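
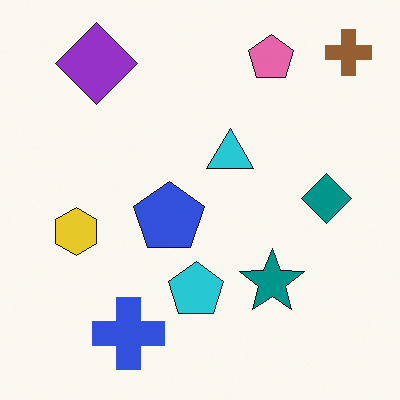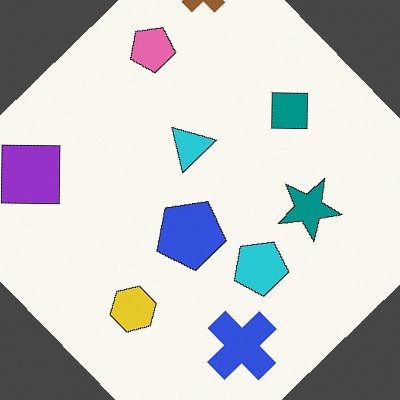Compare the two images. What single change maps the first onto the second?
Rotated counter-clockwise by a large amount — several tens of degrees.

Every shape is tilted by the same angle and the image corners show triangular fill wedges — a whole-image rotation by a non-right angle.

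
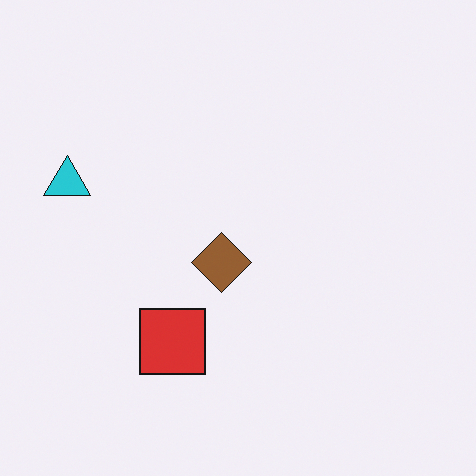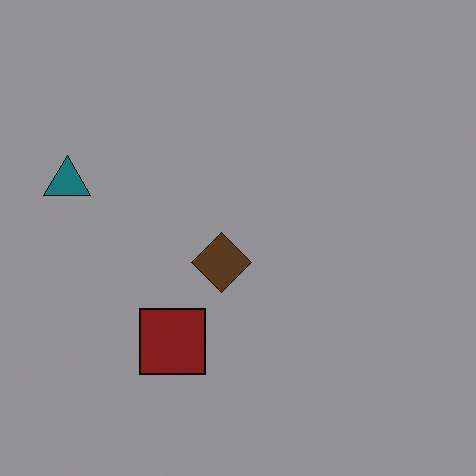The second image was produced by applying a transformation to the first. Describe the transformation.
This is the original image noticeably darkened.

Every pixel — background and shapes alike — is uniformly darkened.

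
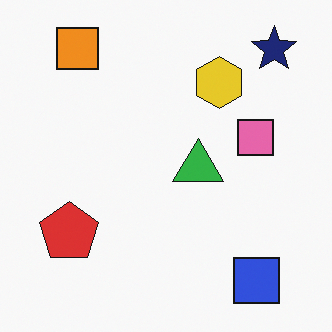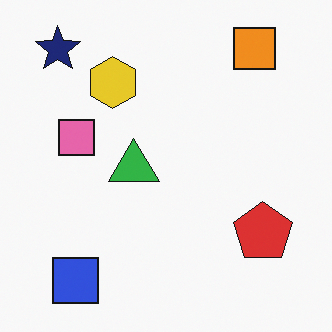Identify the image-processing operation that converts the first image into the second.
The second image is the first flipped horizontally (left ↔ right).

The navy star is in the top-right of the first image and the top-left of the second — shapes on opposite sides of the vertical midline have swapped in a mirror flip.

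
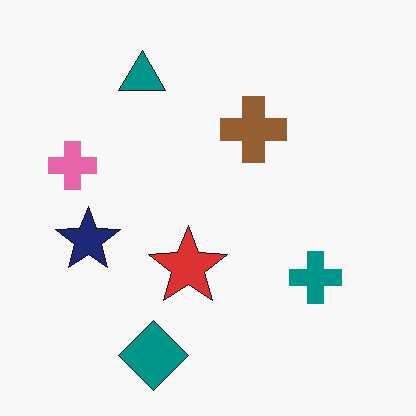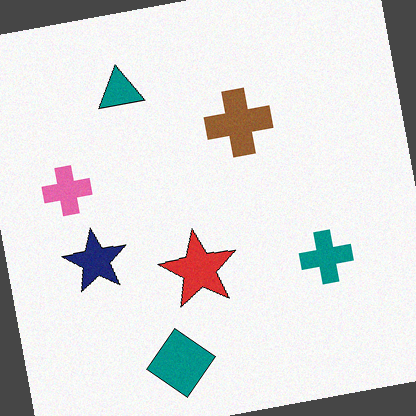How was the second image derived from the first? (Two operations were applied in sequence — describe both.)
This is the original image degraded with light additive noise, then rotated counter-clockwise by a few degrees.

Random speckle covers the whole image, including the flat background. Every shape is tilted by the same angle and the image corners show triangular fill wedges — a whole-image rotation by a non-right angle.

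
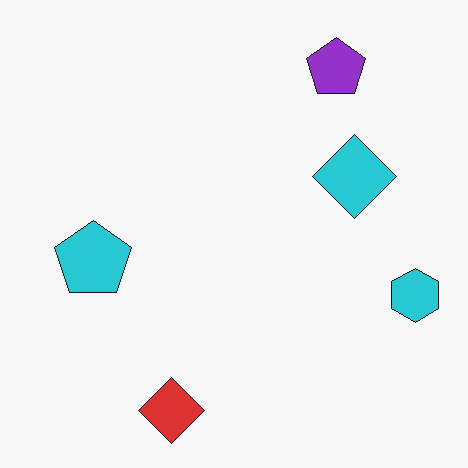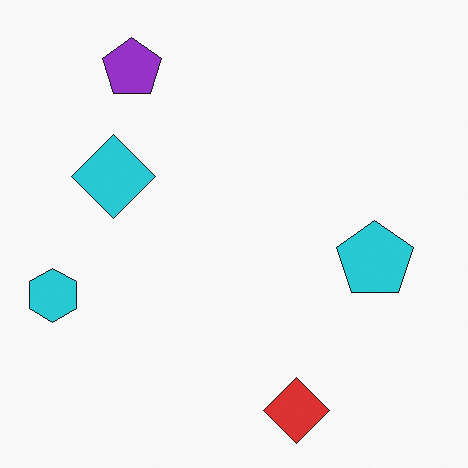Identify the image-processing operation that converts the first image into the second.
It was flipped horizontally (left ↔ right).

The cyan hexagon is in the right of the first image and the left of the second — shapes on opposite sides of the vertical midline have swapped in a mirror flip.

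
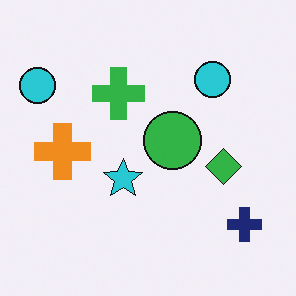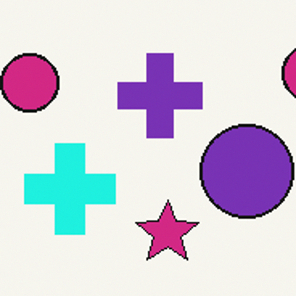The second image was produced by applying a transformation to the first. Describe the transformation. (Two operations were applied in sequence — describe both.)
The transformation is: cropped slightly and scaled back up, then hue-shifted by a moderate amount.

The visible shapes are larger and the field of view is narrower; shapes near the original edges may be partly or wholly outside the frame — a crop-and-rescale. Every shape's color has rotated by the same amount around the hue wheel — a uniform hue shift.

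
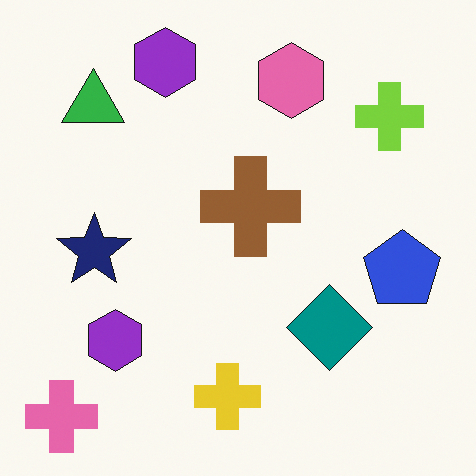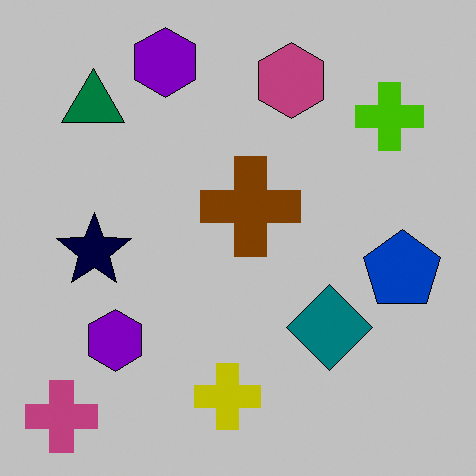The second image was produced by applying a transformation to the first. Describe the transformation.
The second image is the first aggressively posterized.

Each flat color has snapped to a coarser quantized level — most visibly, the near-white background has dropped to a flat grey.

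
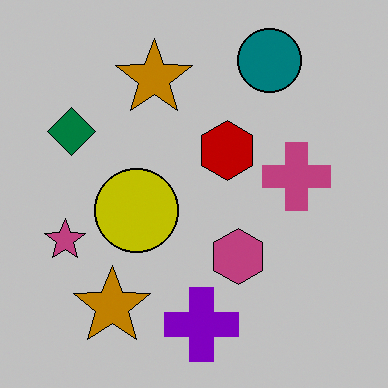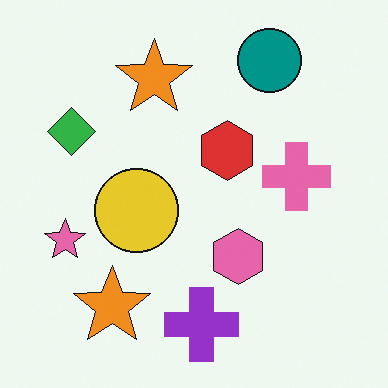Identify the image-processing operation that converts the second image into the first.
It was heavily posterized to just a handful of flat colors.

Each flat color has snapped to a coarser quantized level — most visibly, the near-white background has dropped to a flat grey.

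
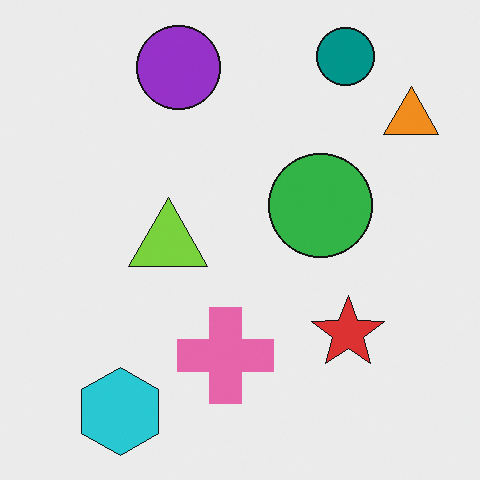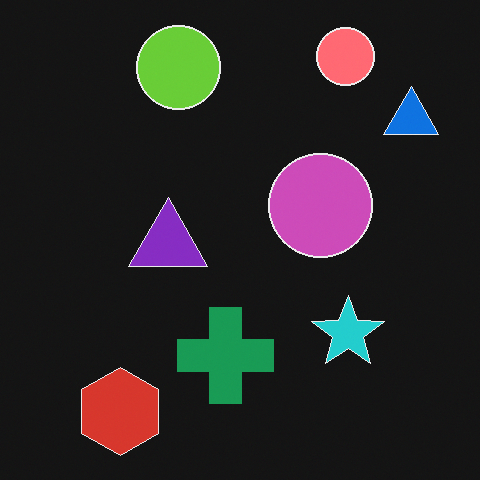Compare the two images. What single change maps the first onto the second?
It was color-inverted (negative).

The light background has become dark and every shape's color is its complement — a photographic negative.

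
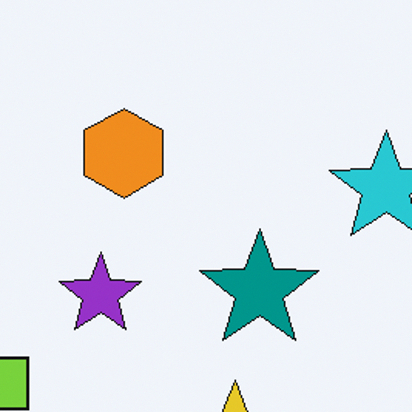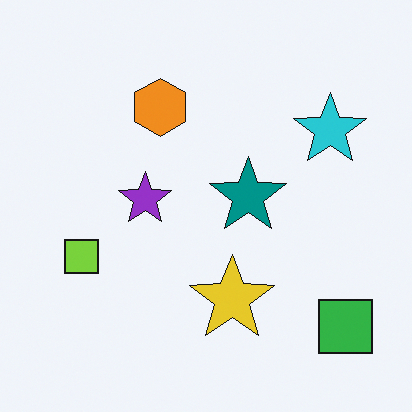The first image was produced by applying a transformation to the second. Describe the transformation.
It was cropped slightly and scaled back up.

The visible shapes are larger and the field of view is narrower; shapes near the original edges may be partly or wholly outside the frame — a crop-and-rescale.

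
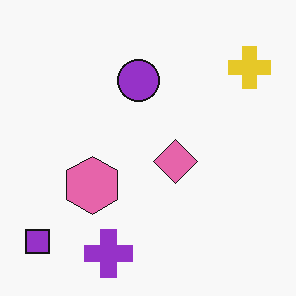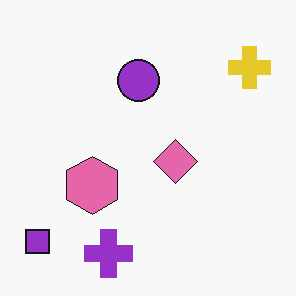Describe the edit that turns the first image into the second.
This is the original image given moderate JPEG compression.

Blocky 8×8 compression artifacts appear around shape edges and the flat background shows ringing — characteristic JPEG degradation.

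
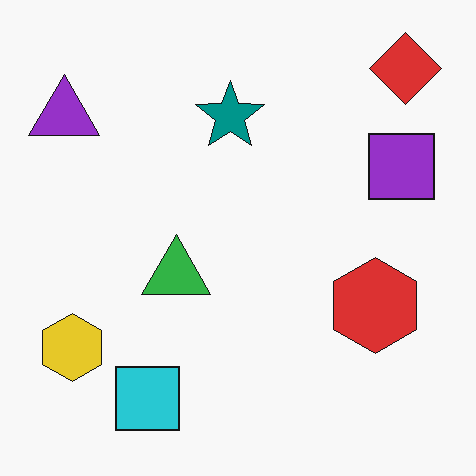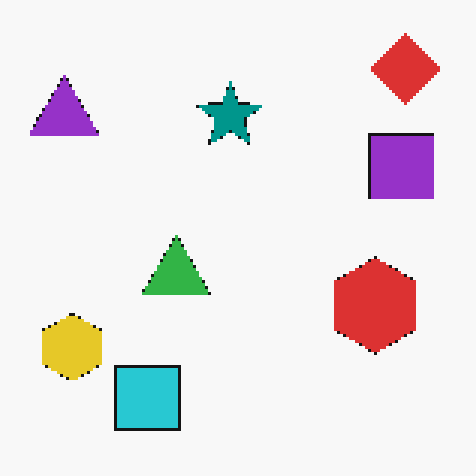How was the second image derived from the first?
The image was lightly pixelated (a mild mosaic effect).

Shapes are reduced to large square blocks; fine edges and outlines are lost — a downscale-then-upscale (mosaic) effect.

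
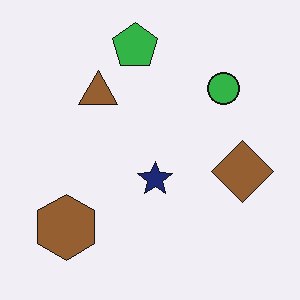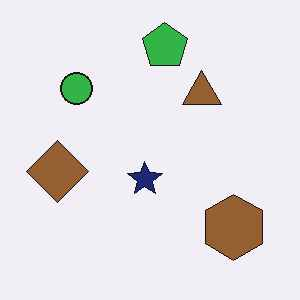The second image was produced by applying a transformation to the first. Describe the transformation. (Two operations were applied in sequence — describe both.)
The image was flipped horizontally (left ↔ right), then JPEG-compressed with visible artifacts.

The brown diamond is in the right of the first image and the left of the second — shapes on opposite sides of the vertical midline have swapped in a mirror flip. Blocky 8×8 compression artifacts appear around shape edges and the flat background shows ringing — characteristic JPEG degradation.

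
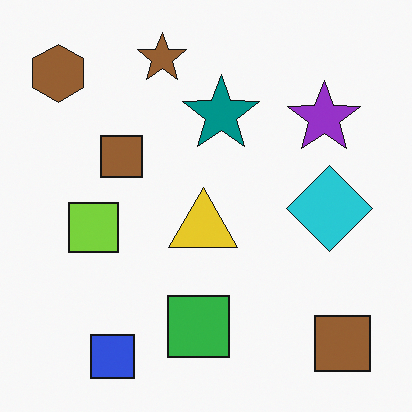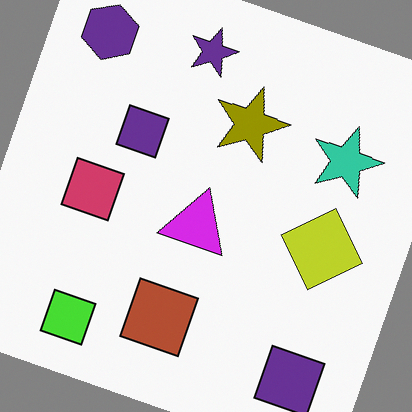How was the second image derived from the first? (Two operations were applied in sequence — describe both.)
Hue-shifted through roughly half the color wheel, then rotated clockwise by a clearly visible amount.

Every shape's color has rotated by the same amount around the hue wheel — a uniform hue shift. Every shape is tilted by the same angle and the image corners show triangular fill wedges — a whole-image rotation by a non-right angle.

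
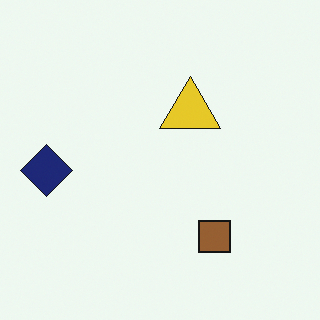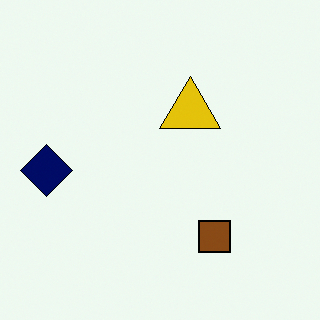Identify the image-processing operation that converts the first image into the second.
The transformation is: given slightly increased contrast.

Tones are pushed away from mid-grey across the whole image — a global contrast change.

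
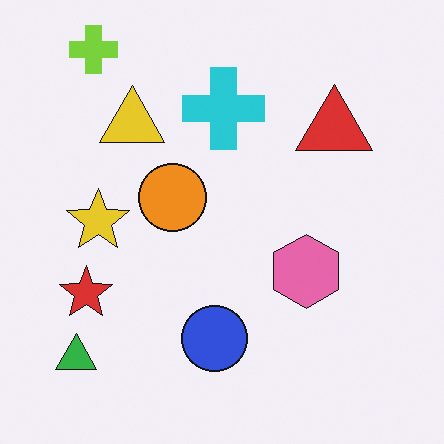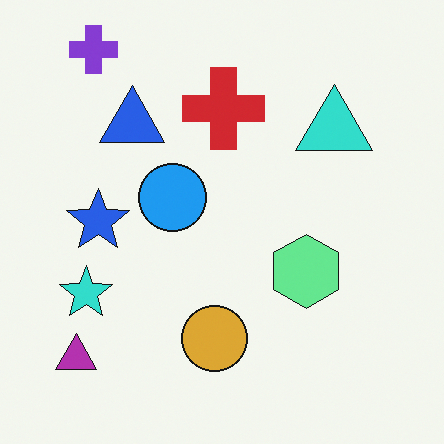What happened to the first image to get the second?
The second image is the first hue-shifted by a large amount.

Every shape's color has rotated by the same amount around the hue wheel — a uniform hue shift.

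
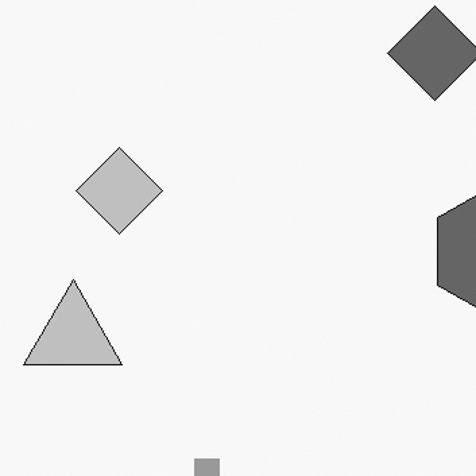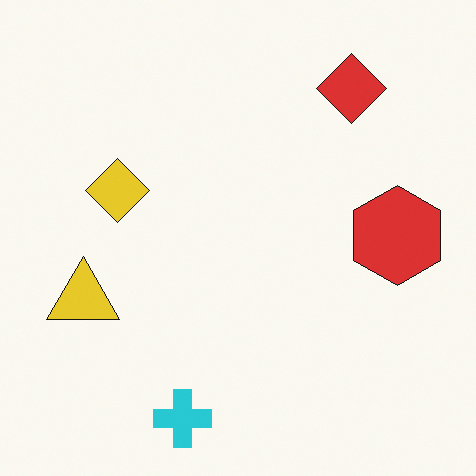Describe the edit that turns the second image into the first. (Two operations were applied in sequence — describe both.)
The first image is the second cropped slightly and scaled back up, then converted to grayscale.

The visible shapes are larger and the field of view is narrower; shapes near the original edges may be partly or wholly outside the frame — a crop-and-rescale. All color is removed — every shape is now a shade of grey.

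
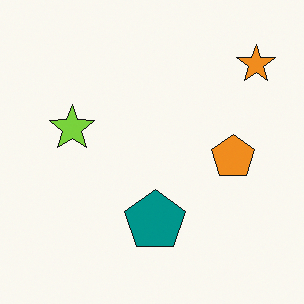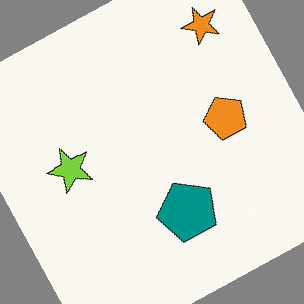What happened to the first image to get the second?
The second image is the first rotated counter-clockwise by a clearly visible amount.

Every shape is tilted by the same angle and the image corners show triangular fill wedges — a whole-image rotation by a non-right angle.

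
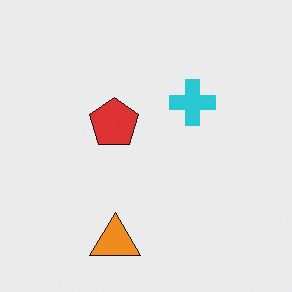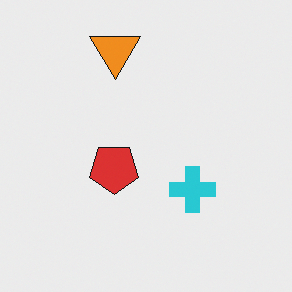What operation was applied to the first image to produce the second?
This is the original image flipped vertically (top ↔ bottom).

The orange triangle is in the bottom of the first image and the top of the second — shapes on opposite sides of the horizontal midline have swapped in a mirror flip.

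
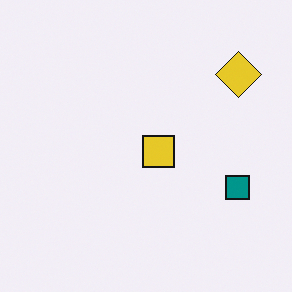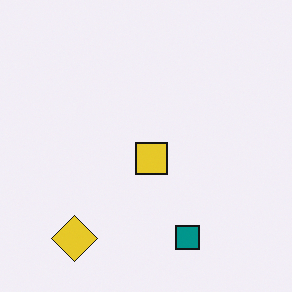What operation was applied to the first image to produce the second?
It was transposed (reflected across the top-left ↔ bottom-right diagonal).

Shapes have swapped their row and column positions — what was in the top-right is now in the bottom-left — a diagonal reflection.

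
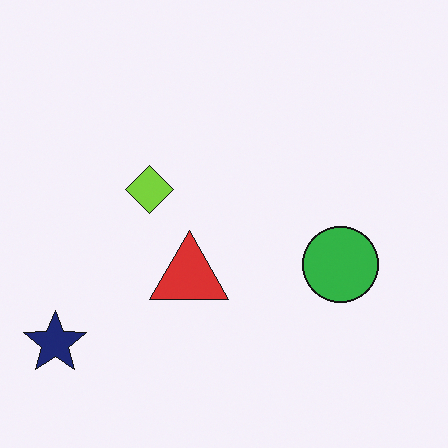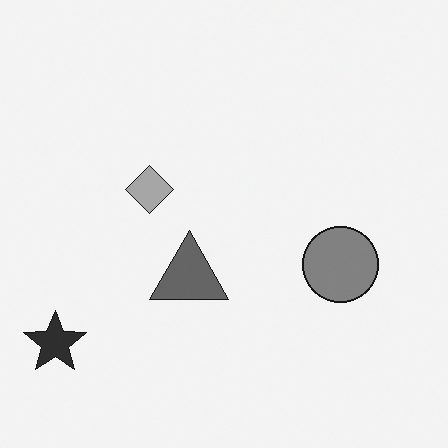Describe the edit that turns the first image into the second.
It was converted to grayscale.

All color is removed — every shape is now a shade of grey.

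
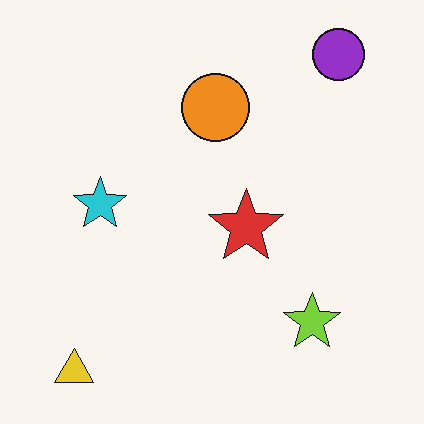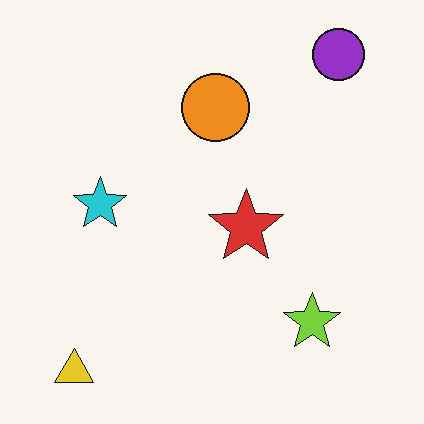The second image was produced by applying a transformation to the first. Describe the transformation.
JPEG-compressed with visible artifacts.

Blocky 8×8 compression artifacts appear around shape edges and the flat background shows ringing — characteristic JPEG degradation.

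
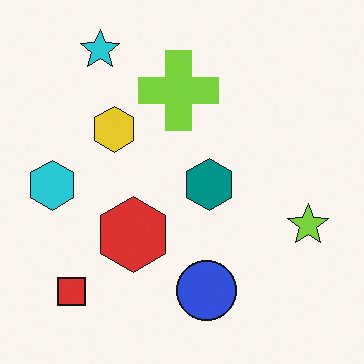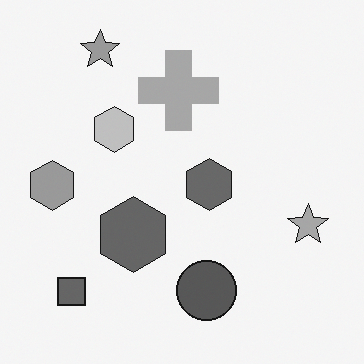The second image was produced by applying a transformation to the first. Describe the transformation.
The image was converted to grayscale.

All color is removed — every shape is now a shade of grey.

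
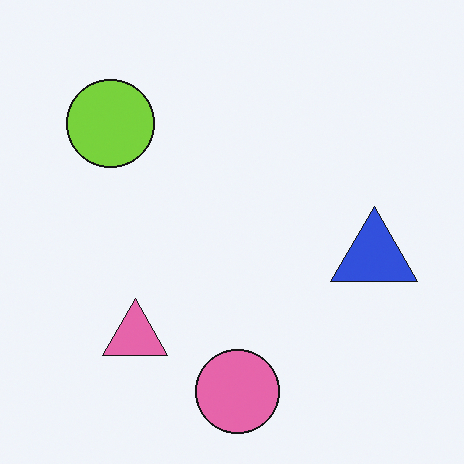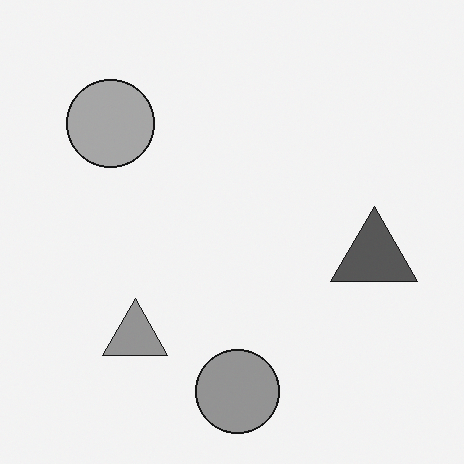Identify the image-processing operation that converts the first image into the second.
Converted to grayscale.

All color is removed — every shape is now a shade of grey.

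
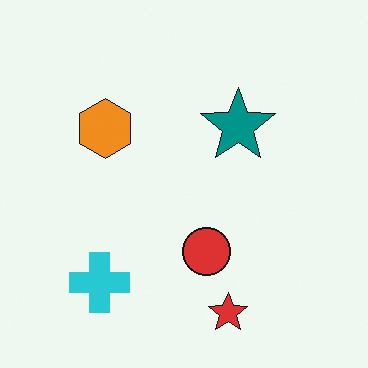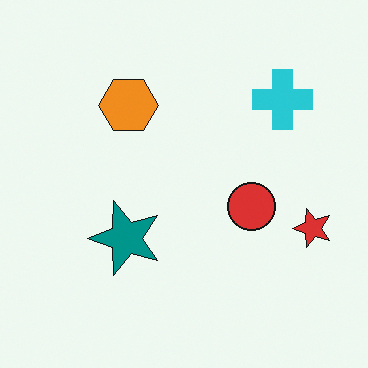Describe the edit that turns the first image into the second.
This is the original image transposed (reflected across the top-left ↔ bottom-right diagonal).

Shapes have swapped their row and column positions — what was in the top-right is now in the bottom-left — a diagonal reflection.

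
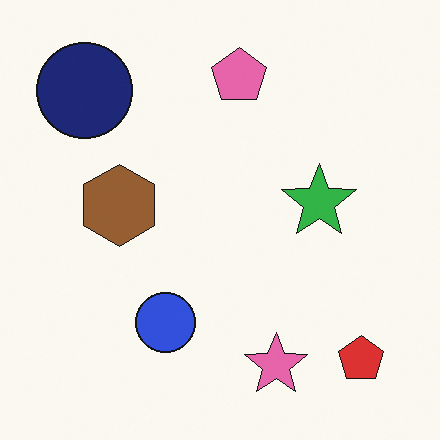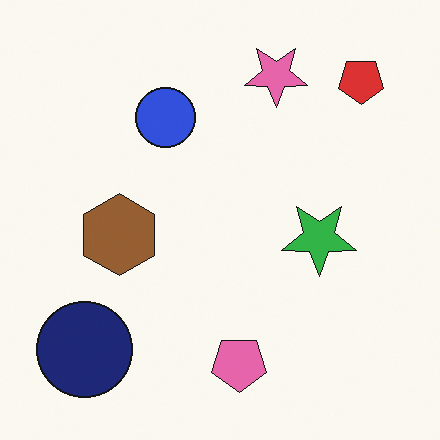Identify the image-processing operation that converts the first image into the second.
Flipped vertically (top ↔ bottom).

The pink star is in the bottom of the first image and the top of the second — shapes on opposite sides of the horizontal midline have swapped in a mirror flip.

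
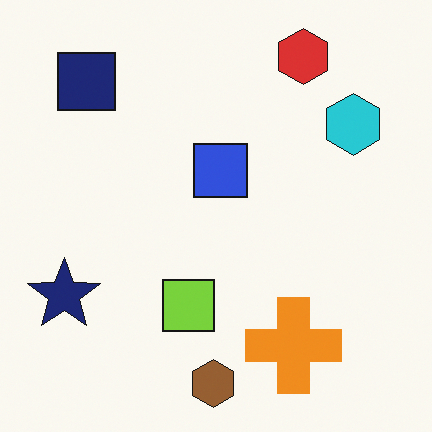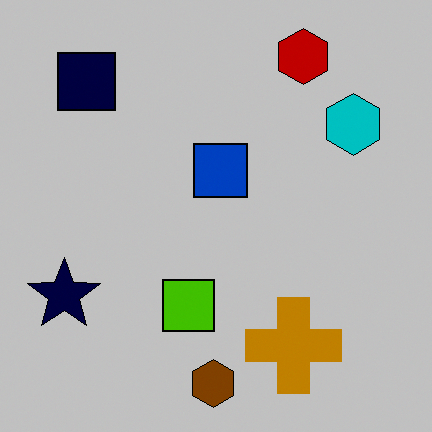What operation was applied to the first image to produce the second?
The second image is the first heavily posterized to just a handful of flat colors.

Each flat color has snapped to a coarser quantized level — most visibly, the near-white background has dropped to a flat grey.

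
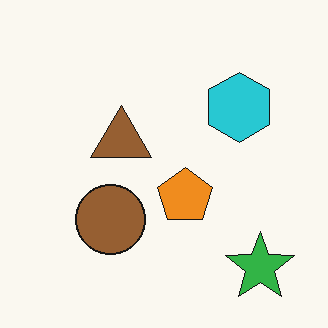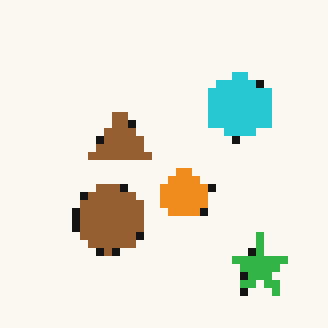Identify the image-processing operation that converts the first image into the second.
The second image is the first pixelated into visible square blocks.

Shapes are reduced to large square blocks; fine edges and outlines are lost — a downscale-then-upscale (mosaic) effect.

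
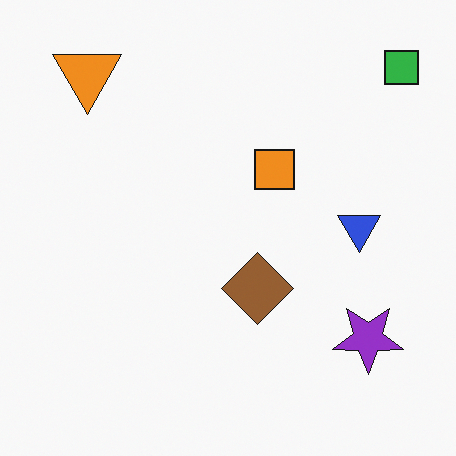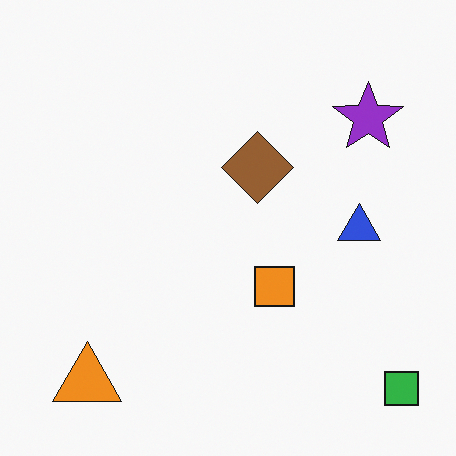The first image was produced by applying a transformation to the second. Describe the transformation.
The first image is the second flipped vertically (top ↔ bottom).

The green square is in the bottom-right of the second image and the top-right of the first — shapes on opposite sides of the horizontal midline have swapped in a mirror flip.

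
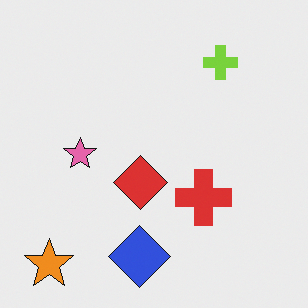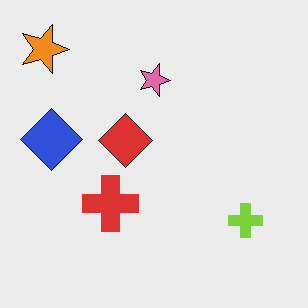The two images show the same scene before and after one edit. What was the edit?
The second image is the first rotated 90° clockwise.

The orange star sits in the bottom-left of the first image and the top-left of the second — consistent with a whole-image 90° clockwise rotation.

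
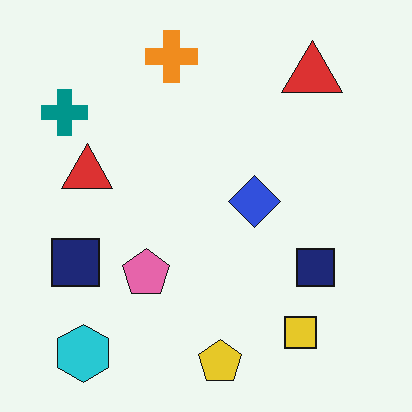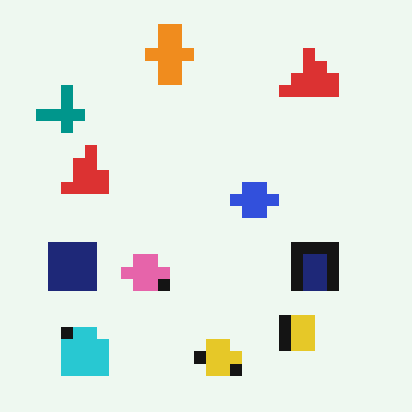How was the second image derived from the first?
The second image is the first coarsely pixelated.

Shapes are reduced to large square blocks; fine edges and outlines are lost — a downscale-then-upscale (mosaic) effect.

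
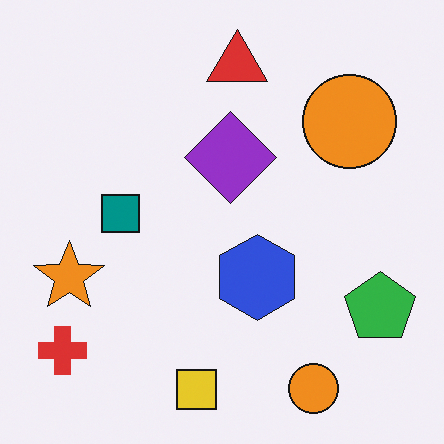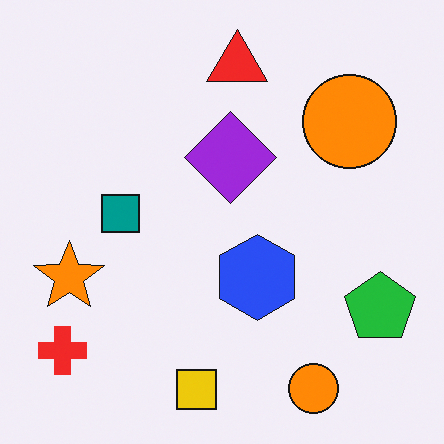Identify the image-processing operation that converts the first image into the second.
The second image is the first slightly oversaturated.

All colors are more vivid — a global saturation change.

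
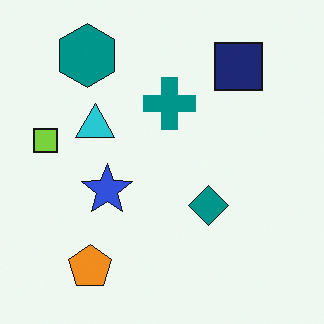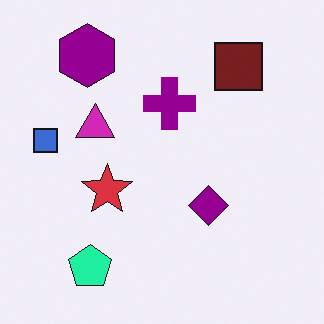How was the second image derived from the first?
The second image is the first hue-shifted noticeably.

Every shape's color has rotated by the same amount around the hue wheel — a uniform hue shift.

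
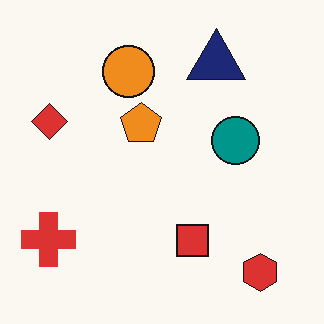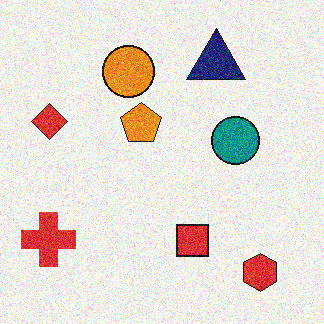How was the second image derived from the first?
It was degraded with visible gaussian noise.

Random speckle covers the whole image, including the flat background.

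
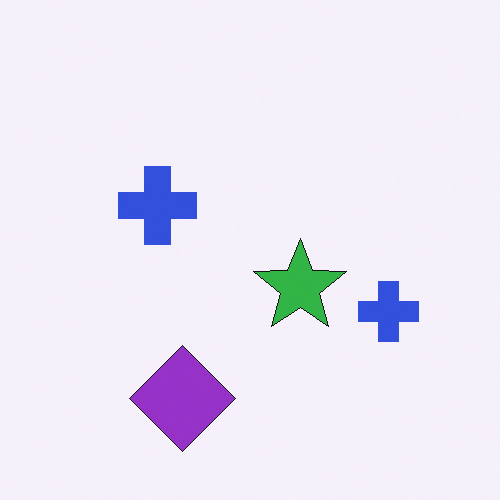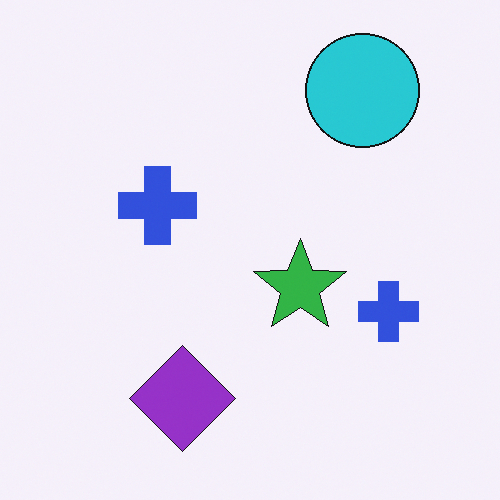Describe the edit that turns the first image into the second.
This is the original image overlaid with an additional cyan circle.

A cyan circle appears in the second image that is absent from the first.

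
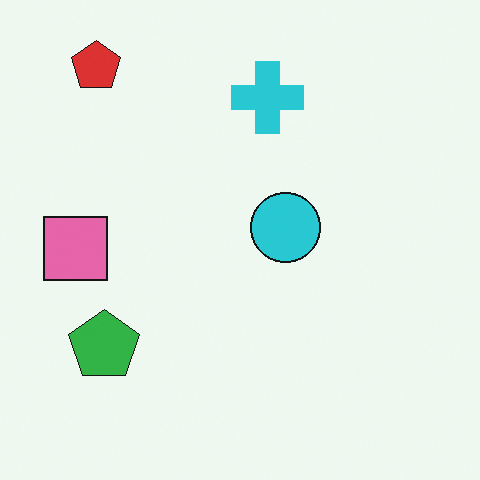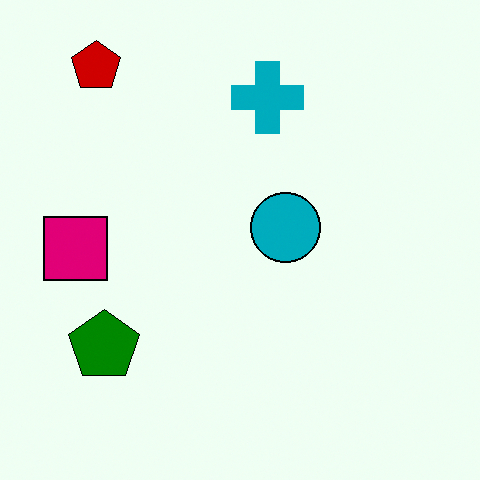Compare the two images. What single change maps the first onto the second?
The transformation is: boosted in contrast.

Tones are pushed away from mid-grey across the whole image — a global contrast change.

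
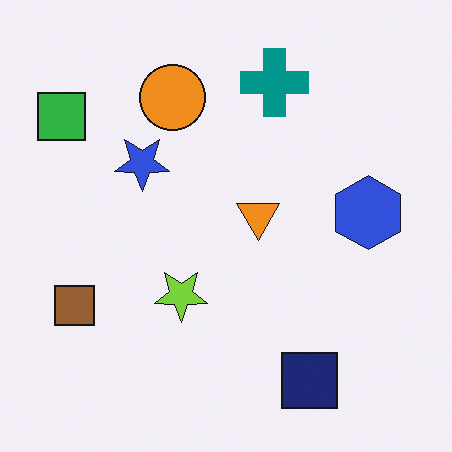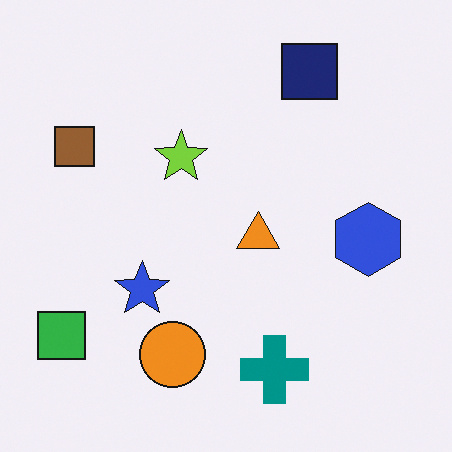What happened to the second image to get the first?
This is the original image flipped vertically (top ↔ bottom).

The navy square is in the top-right of the second image and the bottom-right of the first — shapes on opposite sides of the horizontal midline have swapped in a mirror flip.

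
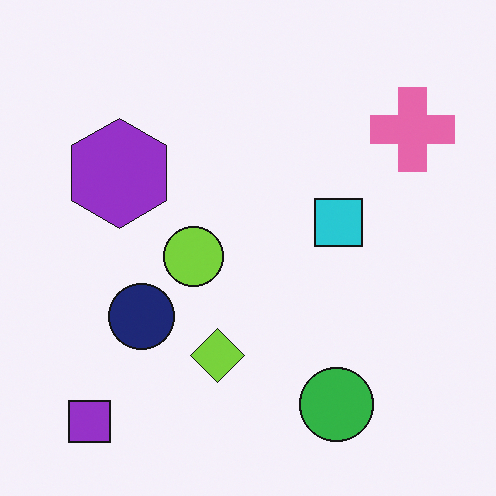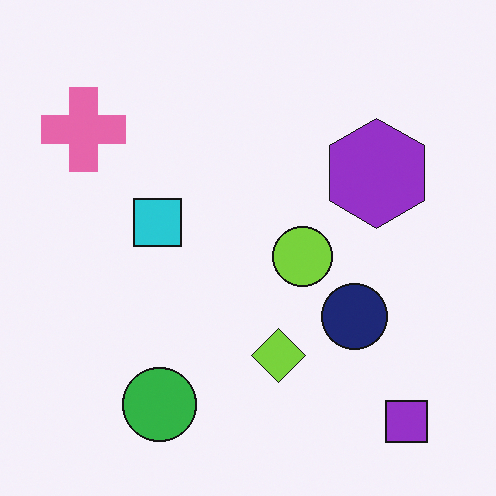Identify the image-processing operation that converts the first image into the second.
This is the original image flipped horizontally (left ↔ right).

The pink cross is in the top-right of the first image and the top-left of the second — shapes on opposite sides of the vertical midline have swapped in a mirror flip.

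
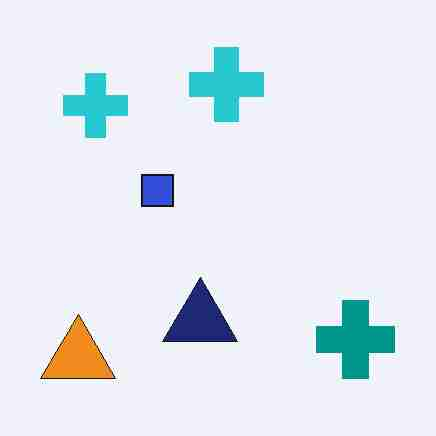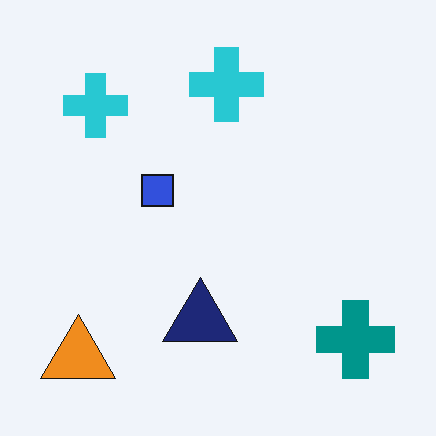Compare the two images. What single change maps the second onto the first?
This is the original image degraded with heavy JPEG compression.

Blocky 8×8 compression artifacts appear around shape edges and the flat background shows ringing — characteristic JPEG degradation.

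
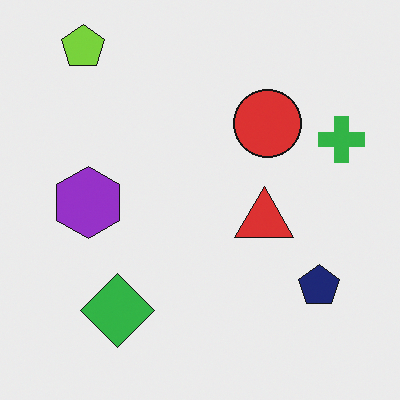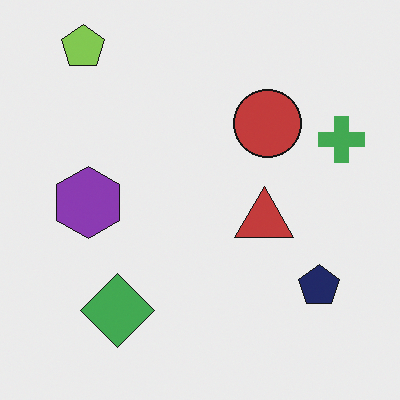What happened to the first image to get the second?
The second image is the first slightly desaturated.

All colors are more muted and greyish — a global saturation change.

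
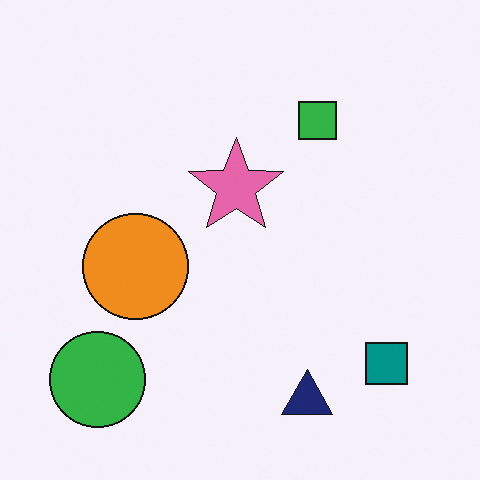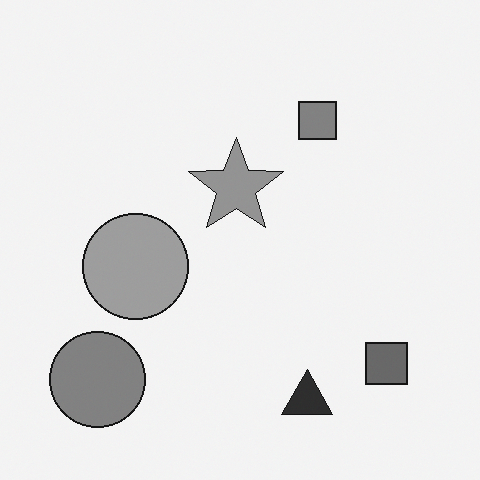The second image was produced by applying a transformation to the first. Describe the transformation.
The transformation is: converted to grayscale.

All color is removed — every shape is now a shade of grey.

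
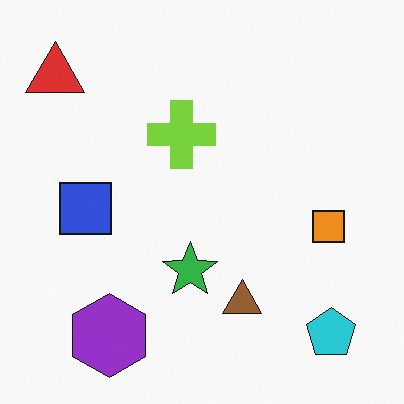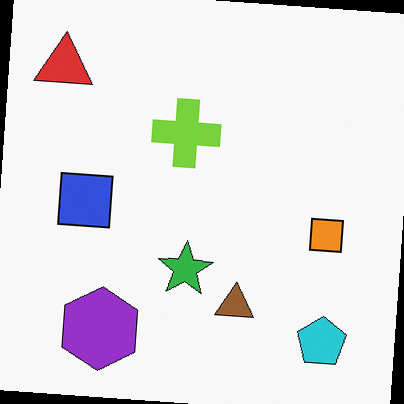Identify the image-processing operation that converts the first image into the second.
It was rotated clockwise by a small amount.

Every shape is tilted by the same angle and the image corners show triangular fill wedges — a whole-image rotation by a non-right angle.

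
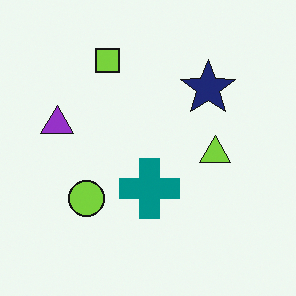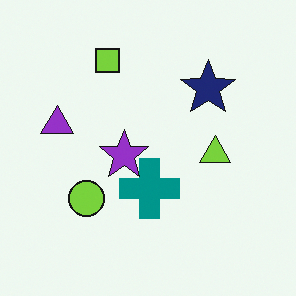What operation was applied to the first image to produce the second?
The second image is the first overlaid with an additional purple star.

A purple star appears in the second image that is absent from the first.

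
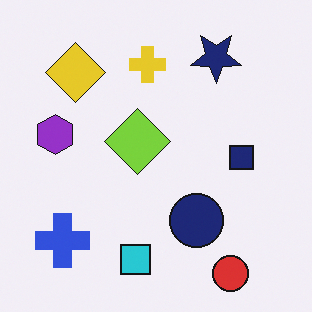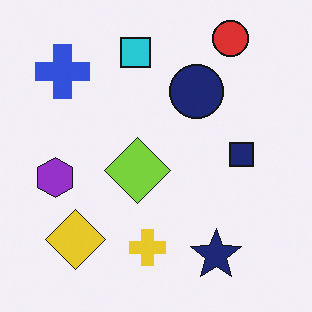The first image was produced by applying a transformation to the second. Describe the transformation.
The transformation is: flipped vertically (top ↔ bottom).

The red circle is in the top-right of the second image and the bottom-right of the first — shapes on opposite sides of the horizontal midline have swapped in a mirror flip.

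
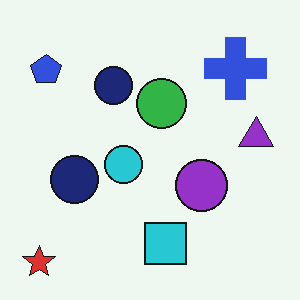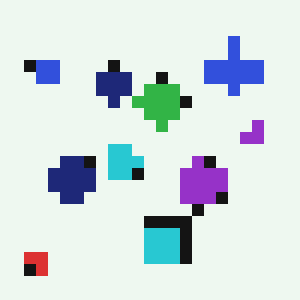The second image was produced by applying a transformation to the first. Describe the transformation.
The second image is the first heavily pixelated into large blocks.

Shapes are reduced to large square blocks; fine edges and outlines are lost — a downscale-then-upscale (mosaic) effect.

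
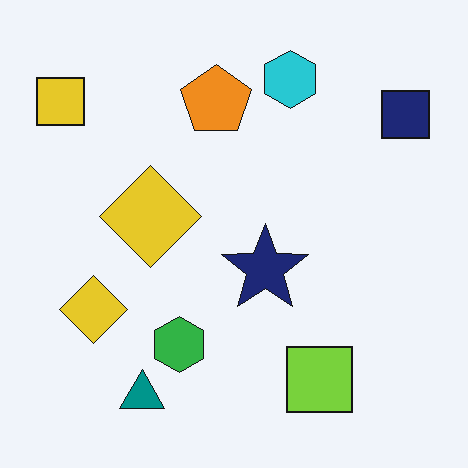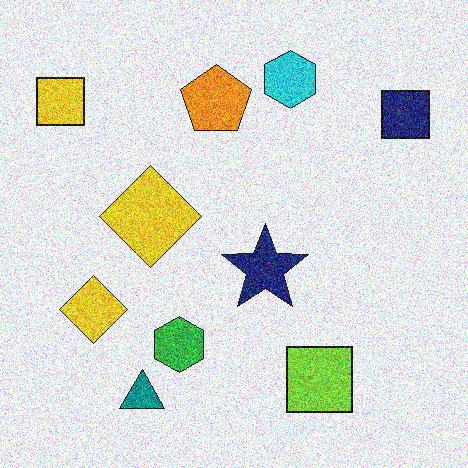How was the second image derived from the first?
The transformation is: degraded with a thick layer of grain.

Random speckle covers the whole image, including the flat background.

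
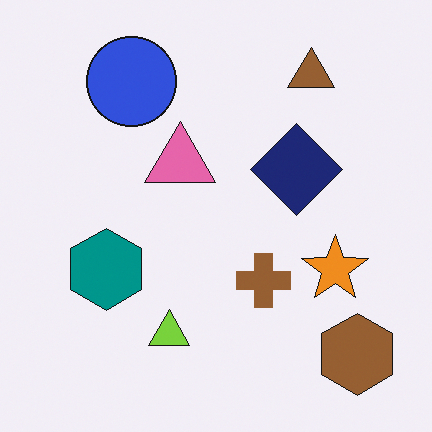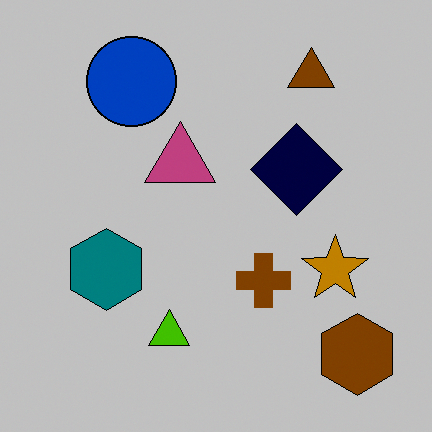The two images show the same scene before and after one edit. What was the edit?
The transformation is: heavily posterized to just a handful of flat colors.

Each flat color has snapped to a coarser quantized level — most visibly, the near-white background has dropped to a flat grey.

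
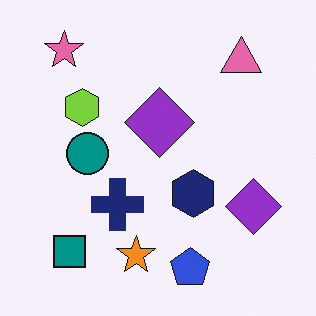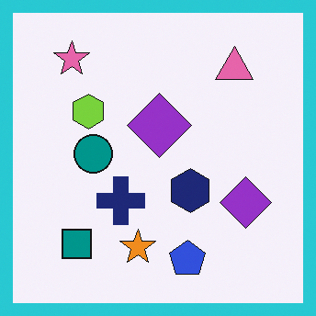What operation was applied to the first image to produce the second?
The image was framed with a cyan border.

A solid cyan frame runs around the edge of the second image, with the content slightly shrunk inside it.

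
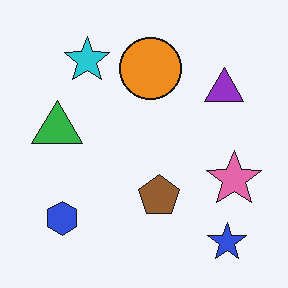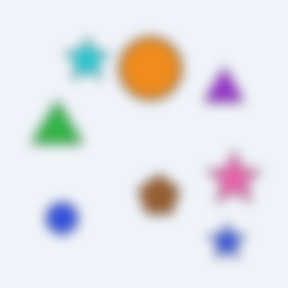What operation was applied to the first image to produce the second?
It was heavily blurred.

Shape edges and outlines are uniformly softened across the whole image.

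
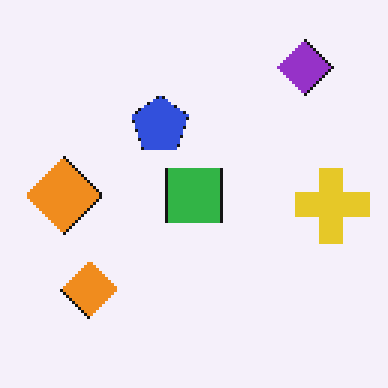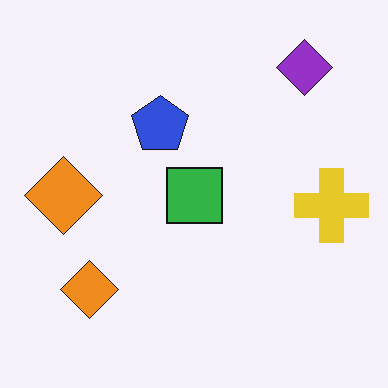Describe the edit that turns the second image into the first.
The transformation is: lightly pixelated (a mild mosaic effect).

Shapes are reduced to large square blocks; fine edges and outlines are lost — a downscale-then-upscale (mosaic) effect.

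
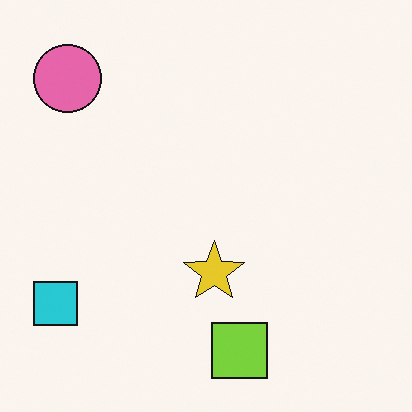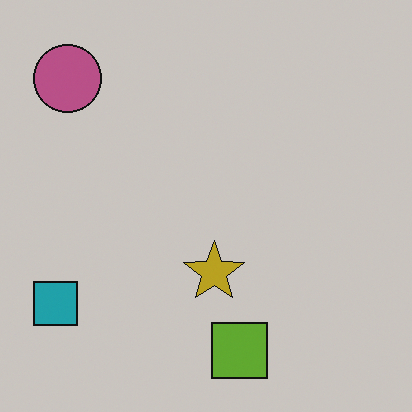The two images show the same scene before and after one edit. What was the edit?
It was darkened a little.

Every pixel — background and shapes alike — is uniformly darkened.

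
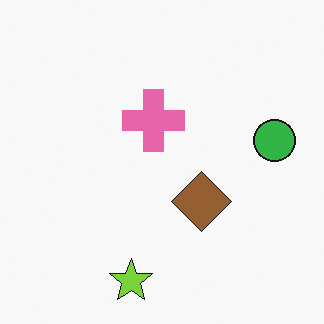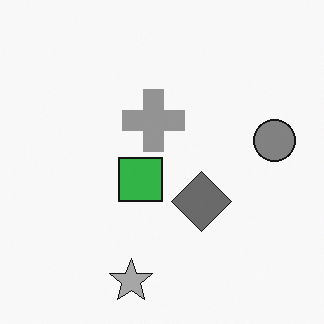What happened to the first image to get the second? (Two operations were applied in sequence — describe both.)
Converted to grayscale, then overlaid with an additional green square.

All color is removed — every shape is now a shade of grey. A green square appears in the second image that is absent from the first.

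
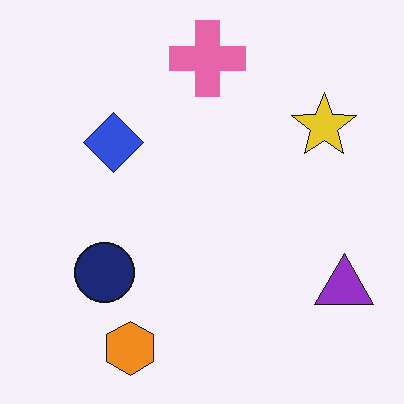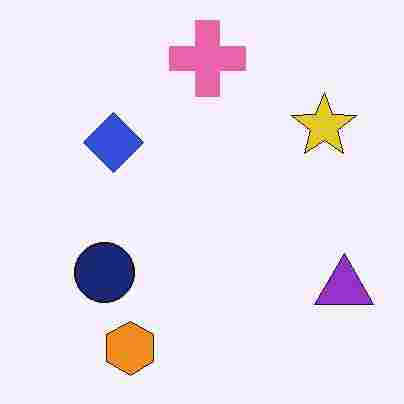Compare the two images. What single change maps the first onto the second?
It was heavily JPEG-compressed with obvious blocking artifacts.

Blocky 8×8 compression artifacts appear around shape edges and the flat background shows ringing — characteristic JPEG degradation.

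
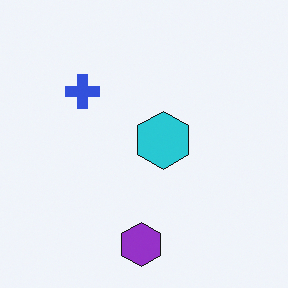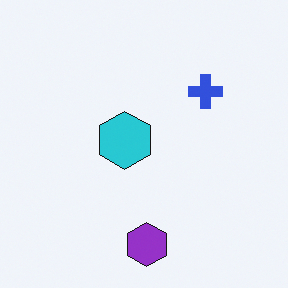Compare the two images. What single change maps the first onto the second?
Flipped horizontally (left ↔ right).

The blue cross is in the top-left of the first image and the top-right of the second — shapes on opposite sides of the vertical midline have swapped in a mirror flip.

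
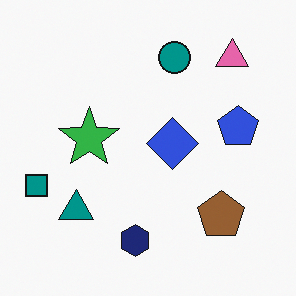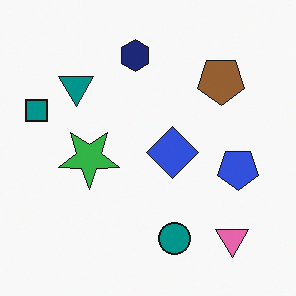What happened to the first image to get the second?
The second image is the first flipped vertically (top ↔ bottom).

The navy hexagon is in the bottom of the first image and the top of the second — shapes on opposite sides of the horizontal midline have swapped in a mirror flip.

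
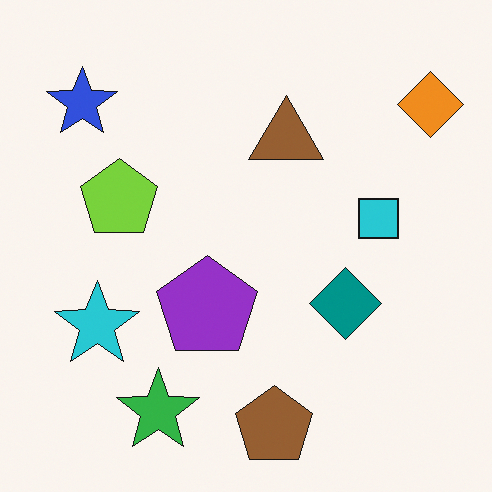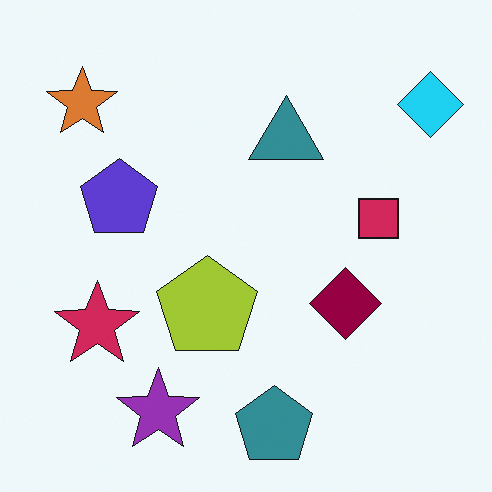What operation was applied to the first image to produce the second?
The image was hue-shifted through roughly half the color wheel.

Every shape's color has rotated by the same amount around the hue wheel — a uniform hue shift.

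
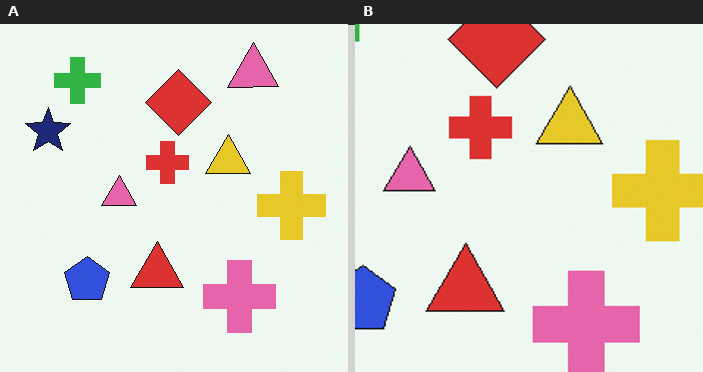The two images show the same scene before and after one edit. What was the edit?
It was cropped slightly and scaled back up.

The visible shapes are larger and the field of view is narrower; shapes near the original edges may be partly or wholly outside the frame — a crop-and-rescale.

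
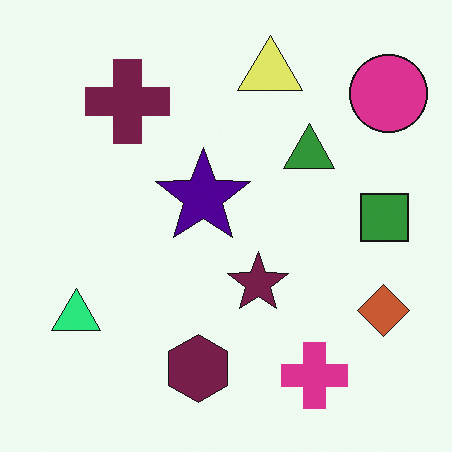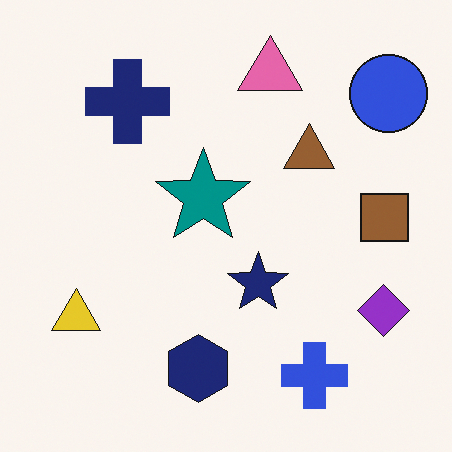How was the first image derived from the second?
The transformation is: hue-shifted through roughly a third of the color wheel.

Every shape's color has rotated by the same amount around the hue wheel — a uniform hue shift.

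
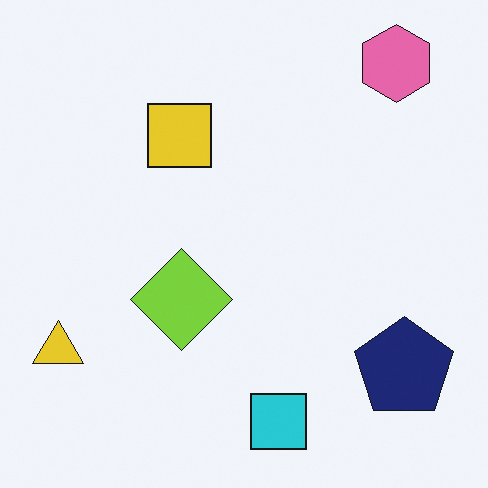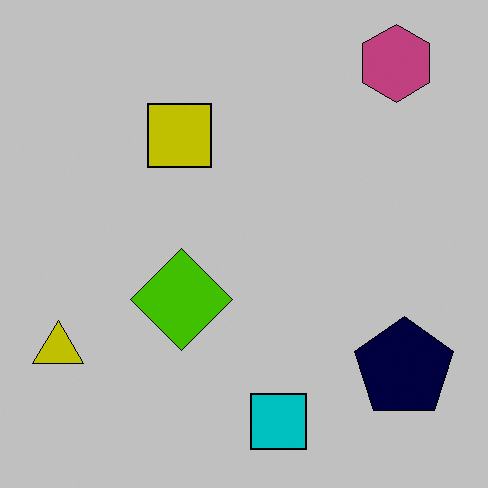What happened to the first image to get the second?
Aggressively posterized.

Each flat color has snapped to a coarser quantized level — most visibly, the near-white background has dropped to a flat grey.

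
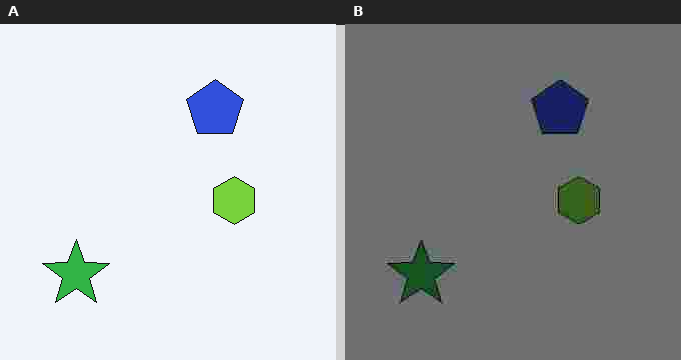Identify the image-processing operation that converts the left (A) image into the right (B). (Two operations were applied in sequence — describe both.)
It was darkened a lot, then heavily JPEG-compressed with obvious blocking artifacts.

Every pixel — background and shapes alike — is uniformly darkened. Blocky 8×8 compression artifacts appear around shape edges and the flat background shows ringing — characteristic JPEG degradation.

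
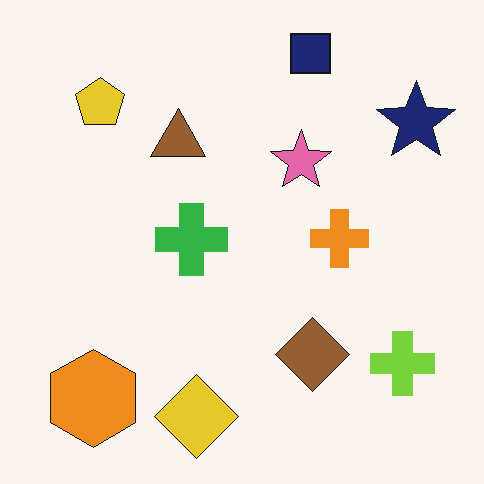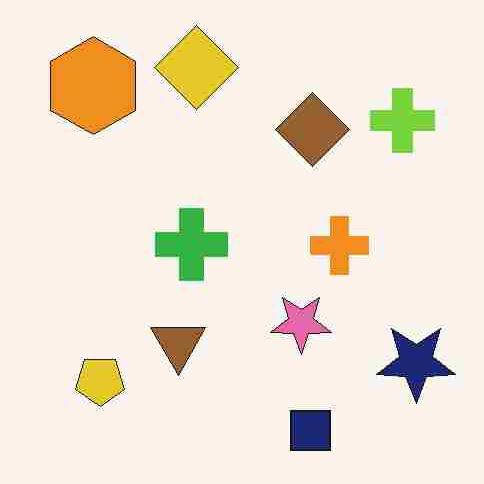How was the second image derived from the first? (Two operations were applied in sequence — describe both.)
The image was degraded with heavy JPEG compression, then flipped vertically (top ↔ bottom).

Blocky 8×8 compression artifacts appear around shape edges and the flat background shows ringing — characteristic JPEG degradation. The navy square is in the top of the first image and the bottom of the second — shapes on opposite sides of the horizontal midline have swapped in a mirror flip.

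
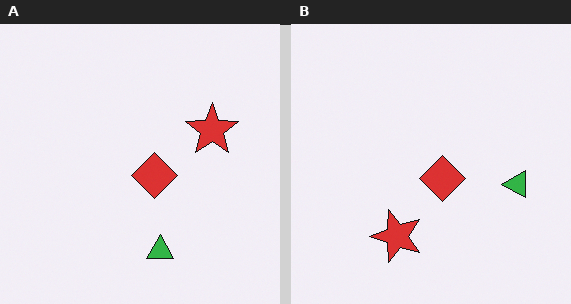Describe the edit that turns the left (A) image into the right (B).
The transformation is: transposed (reflected across the top-left ↔ bottom-right diagonal).

Shapes have swapped their row and column positions — what was in the top-right is now in the bottom-left — a diagonal reflection.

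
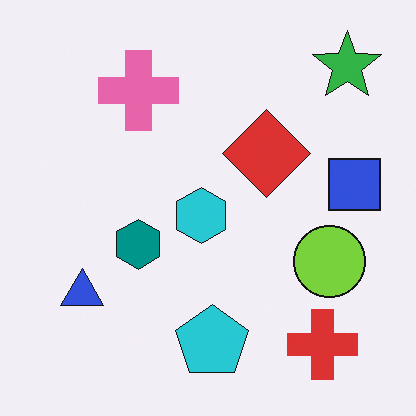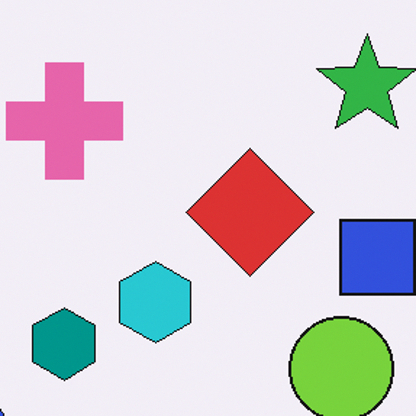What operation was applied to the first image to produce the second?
The second image is the first cropped to a modestly smaller region and rescaled.

The visible shapes are larger and the field of view is narrower; shapes near the original edges may be partly or wholly outside the frame — a crop-and-rescale.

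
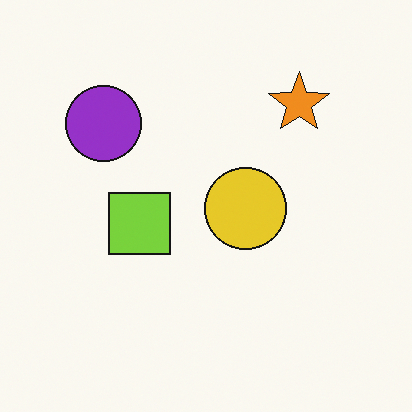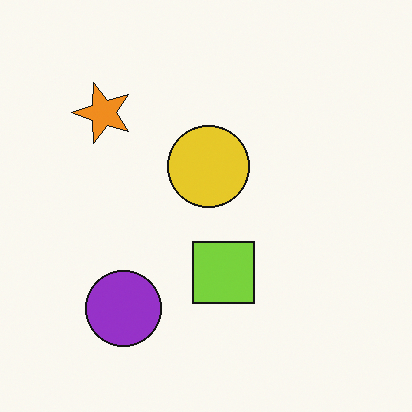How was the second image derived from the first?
The image was rotated 90° counter-clockwise.

The orange star sits in the top-right of the first image and the top-left of the second — consistent with a whole-image 90° counter-clockwise rotation.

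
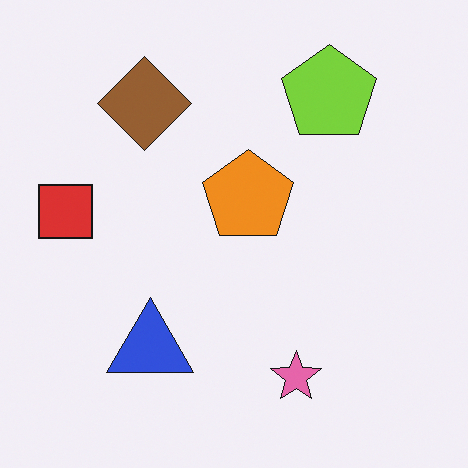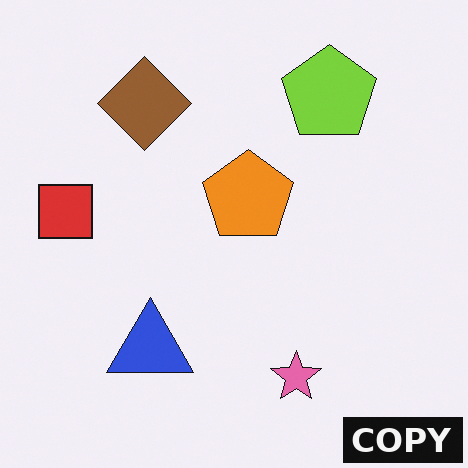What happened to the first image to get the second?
It was watermarked with the text "COPY" in the lower-right corner.

A dark label reading "COPY" appears in the lower-right corner.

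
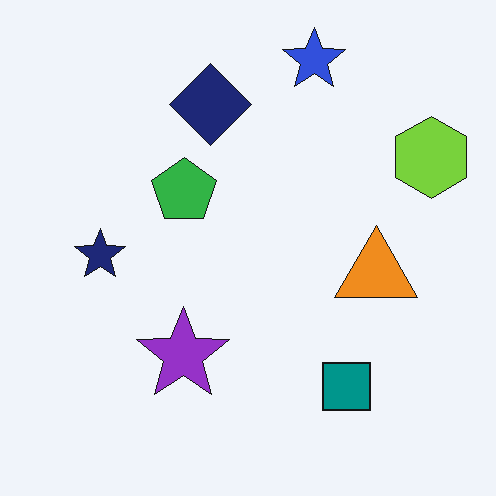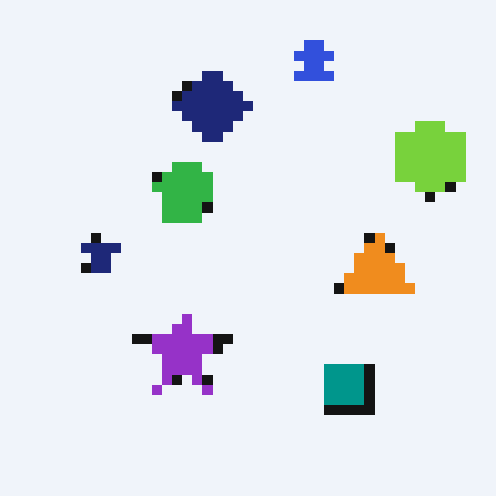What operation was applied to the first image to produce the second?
The image was coarsely pixelated.

Shapes are reduced to large square blocks; fine edges and outlines are lost — a downscale-then-upscale (mosaic) effect.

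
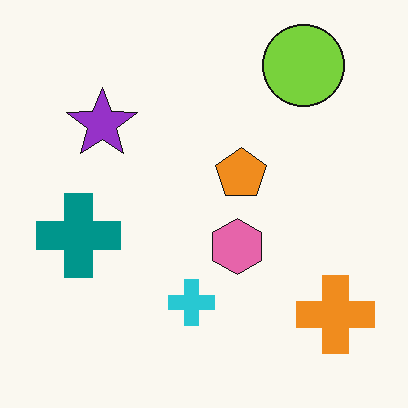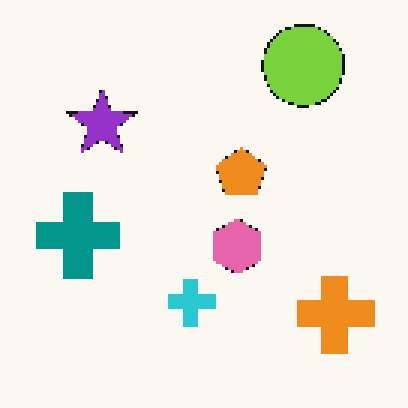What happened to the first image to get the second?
The transformation is: lightly pixelated (a mild mosaic effect).

Shapes are reduced to large square blocks; fine edges and outlines are lost — a downscale-then-upscale (mosaic) effect.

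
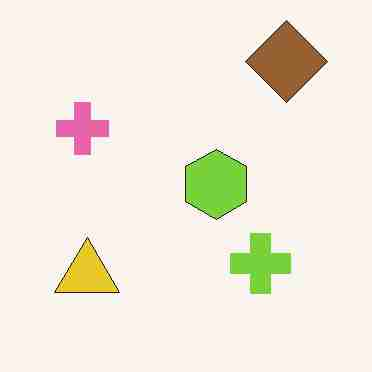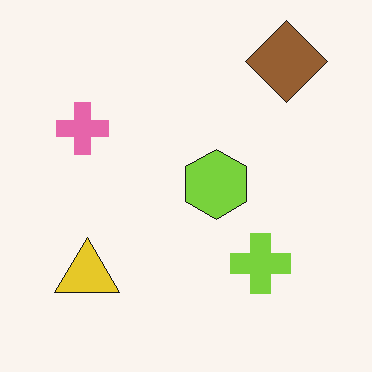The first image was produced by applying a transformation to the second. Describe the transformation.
This is the original image degraded with heavy JPEG compression.

Blocky 8×8 compression artifacts appear around shape edges and the flat background shows ringing — characteristic JPEG degradation.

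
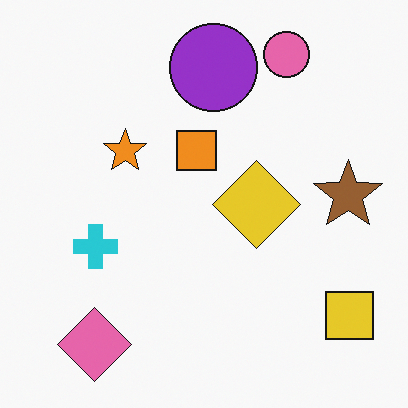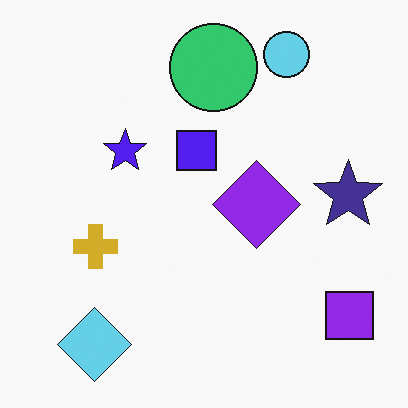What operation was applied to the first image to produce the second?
The image was hue-shifted through roughly half the color wheel.

Every shape's color has rotated by the same amount around the hue wheel — a uniform hue shift.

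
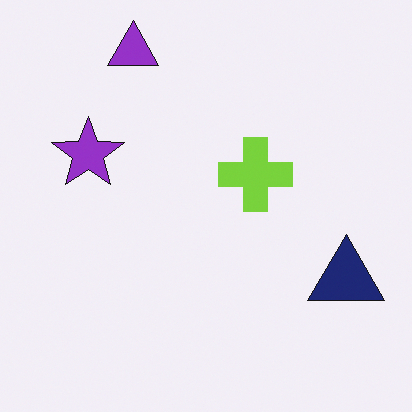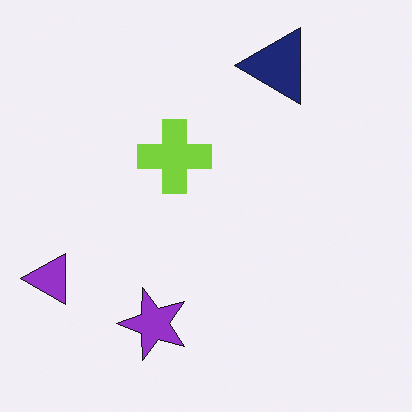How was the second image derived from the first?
The second image is the first rotated 90° counter-clockwise.

The purple triangle sits in the top-left of the first image and the bottom-left of the second — consistent with a whole-image 90° counter-clockwise rotation.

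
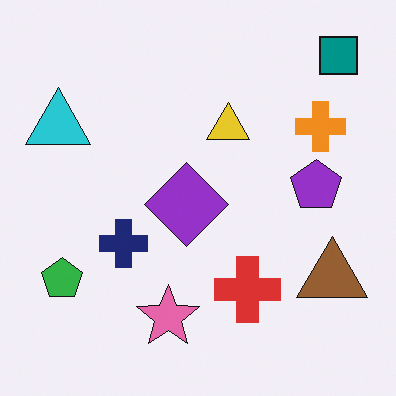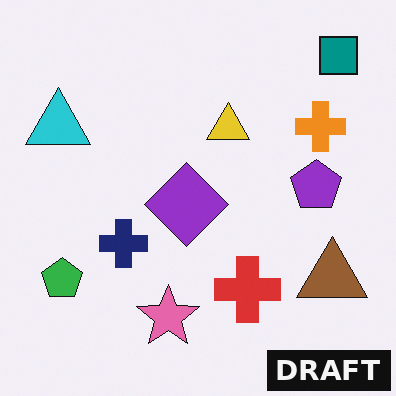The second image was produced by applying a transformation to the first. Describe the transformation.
Watermarked with the text "DRAFT" in the lower-right corner.

A dark label reading "DRAFT" appears in the lower-right corner.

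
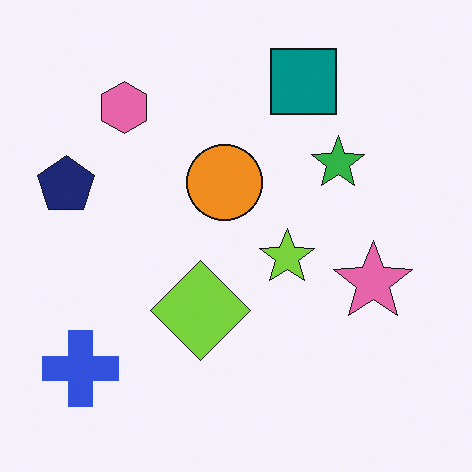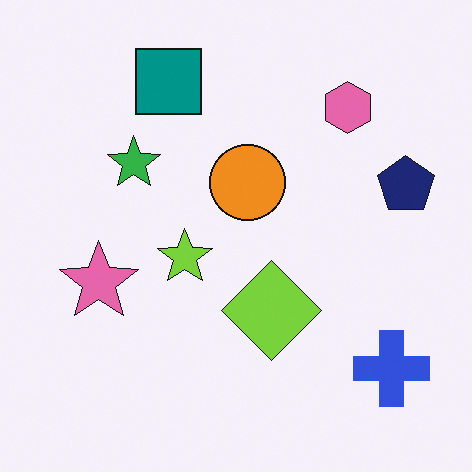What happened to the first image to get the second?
Flipped horizontally (left ↔ right).

The navy pentagon is in the left of the first image and the right of the second — shapes on opposite sides of the vertical midline have swapped in a mirror flip.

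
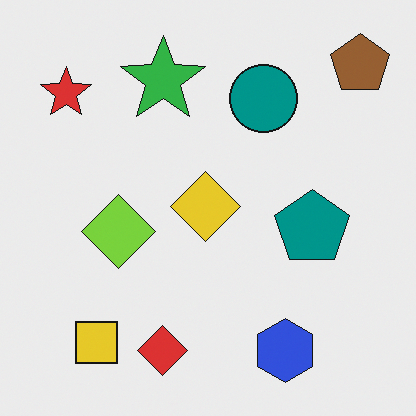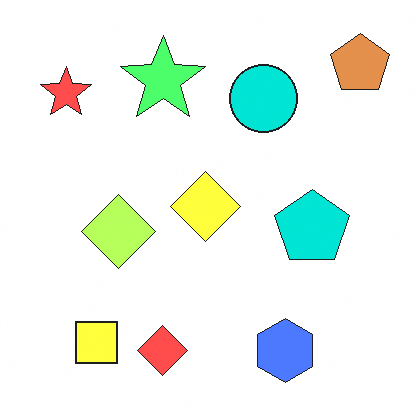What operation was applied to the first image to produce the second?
It was substantially brightened.

Every pixel — background and shapes alike — is uniformly brightened.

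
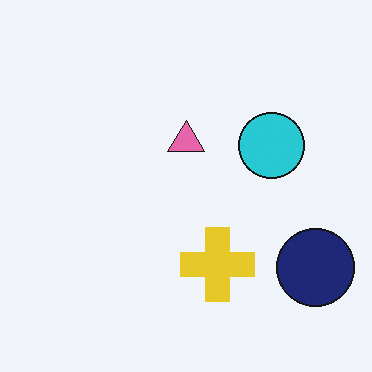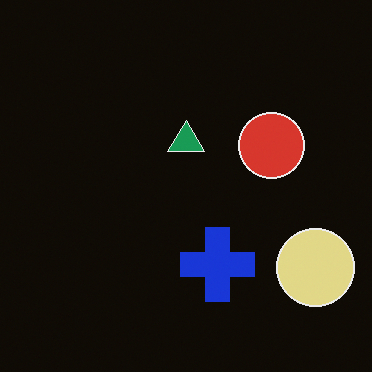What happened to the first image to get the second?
It was color-inverted (negative).

The light background has become dark and every shape's color is its complement — a photographic negative.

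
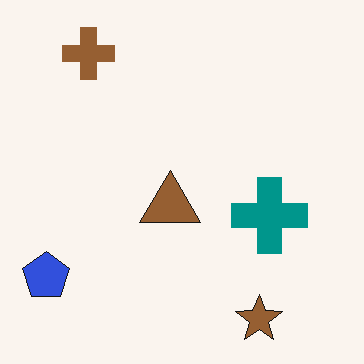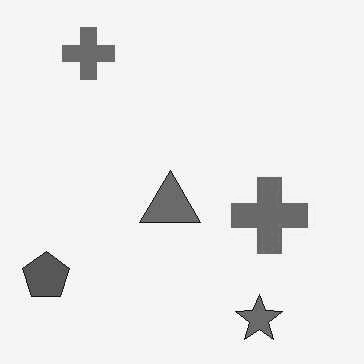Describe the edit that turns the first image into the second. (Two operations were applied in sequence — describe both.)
Given moderate JPEG compression, then converted to grayscale.

Blocky 8×8 compression artifacts appear around shape edges and the flat background shows ringing — characteristic JPEG degradation. All color is removed — every shape is now a shade of grey.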